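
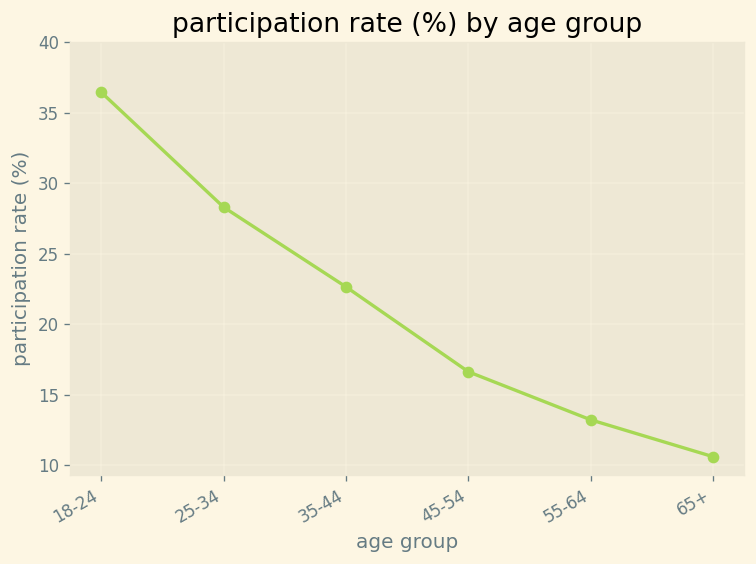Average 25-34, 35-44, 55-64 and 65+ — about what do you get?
(30 + 25 + 15 + 10) / 4 ≈ 20.

≈ 20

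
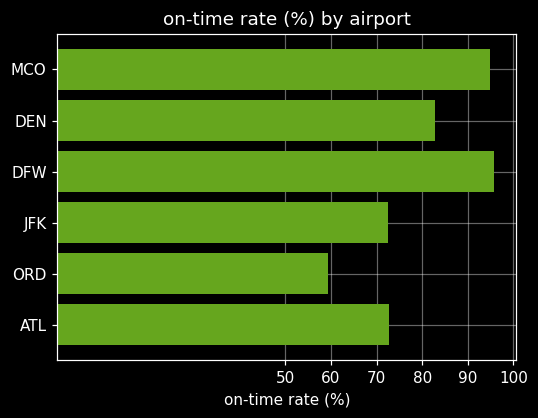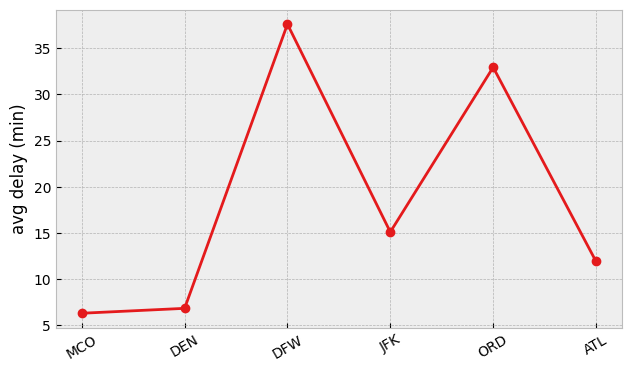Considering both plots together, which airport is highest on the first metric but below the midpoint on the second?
MCO

Chart 2 median avg delay (min) ≈ 15; below-median airports: MCO, DEN, ATL. Among those, MCO has the highest on-time rate (%) (≈ 90).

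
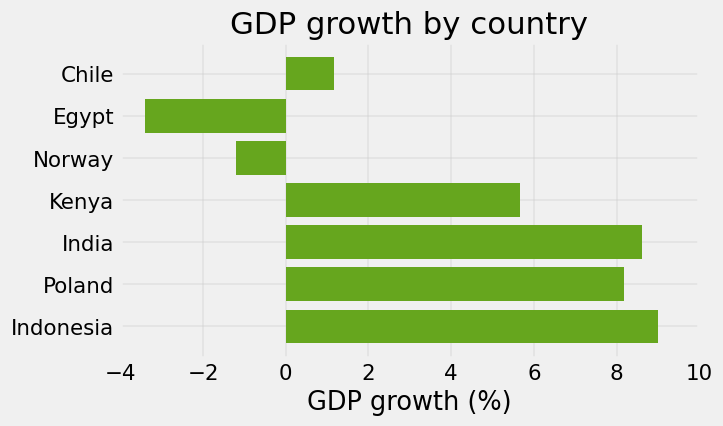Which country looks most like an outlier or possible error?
Egypt ≈ -4; the rest sit between ≈ -2 and ≈ 8.

Egypt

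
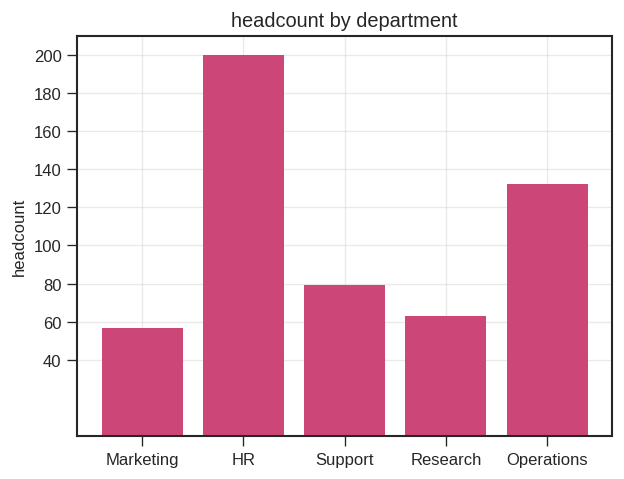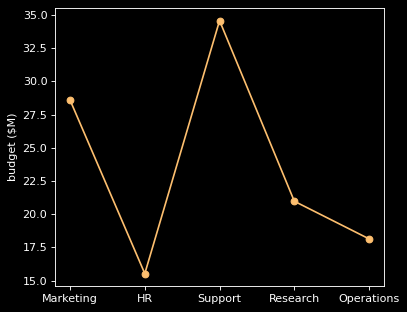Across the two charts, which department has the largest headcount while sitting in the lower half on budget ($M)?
HR

Chart 2 median budget ($M) ≈ 20; below-median departments: HR, Operations. Among those, HR has the highest headcount (≈ 200).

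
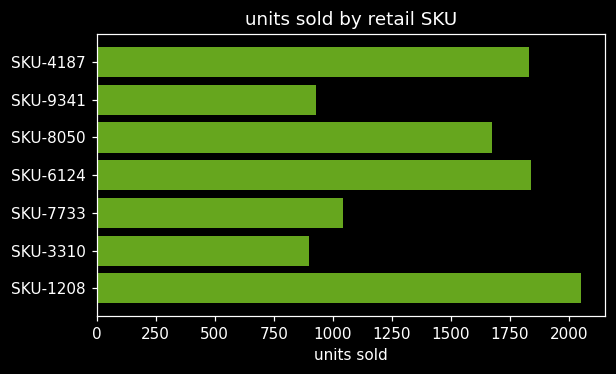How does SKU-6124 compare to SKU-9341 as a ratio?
≈ 1.8×

SKU-6124 ≈ 1800, SKU-9341 ≈ 1000; 1800/1000 ≈ 1.8.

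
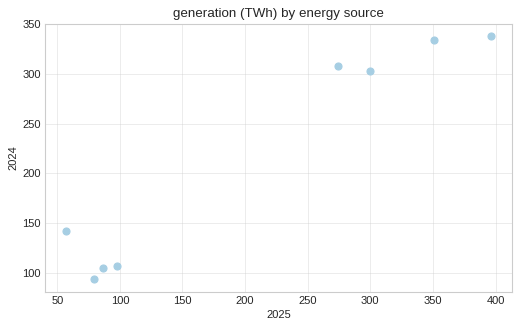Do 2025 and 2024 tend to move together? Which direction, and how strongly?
Points are positively correlated; strong (|r| ≈ 1.0).

positive, strong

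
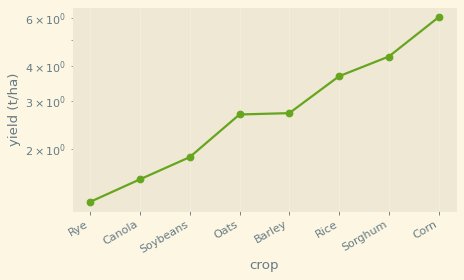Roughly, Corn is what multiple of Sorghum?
Corn ≈ 6.0, Sorghum ≈ 4.5; 6.0/4.5 ≈ 1.33.

≈ 1.33×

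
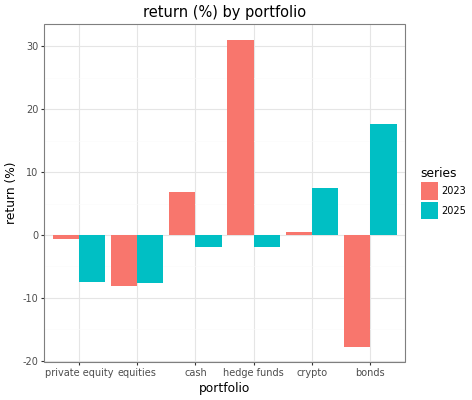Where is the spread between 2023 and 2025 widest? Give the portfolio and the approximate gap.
bonds, ≈ 40 %

bonds: 2023 ≈ -20, 2025 ≈ 20 → gap ≈ 40. Next-largest (hedge funds) is only ≈ 30.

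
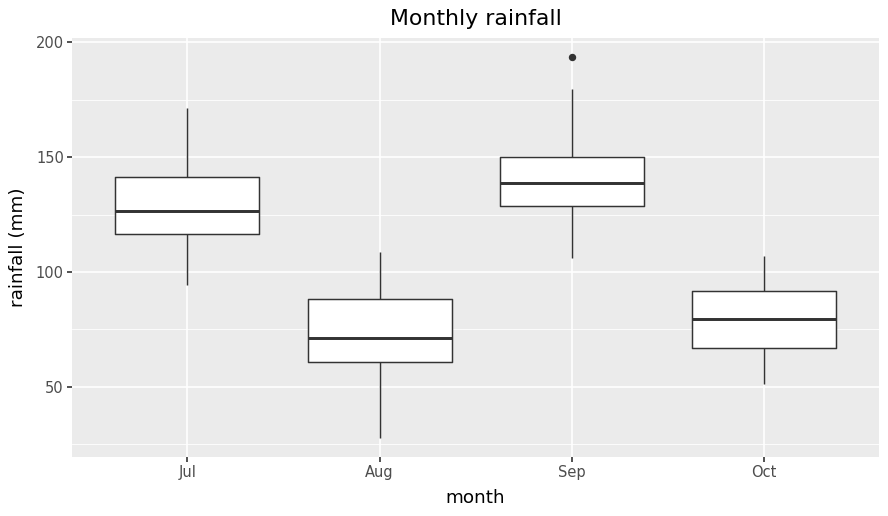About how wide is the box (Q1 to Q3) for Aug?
≈ 30

Q3 ≈ 90, Q1 ≈ 60; IQR ≈ 30.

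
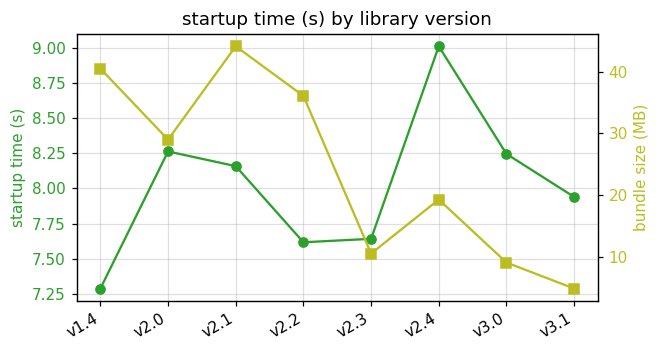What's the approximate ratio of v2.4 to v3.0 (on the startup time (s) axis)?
≈ 1.1×

v2.4 ≈ 9.0, v3.0 ≈ 8.2; 9.0/8.2 ≈ 1.1.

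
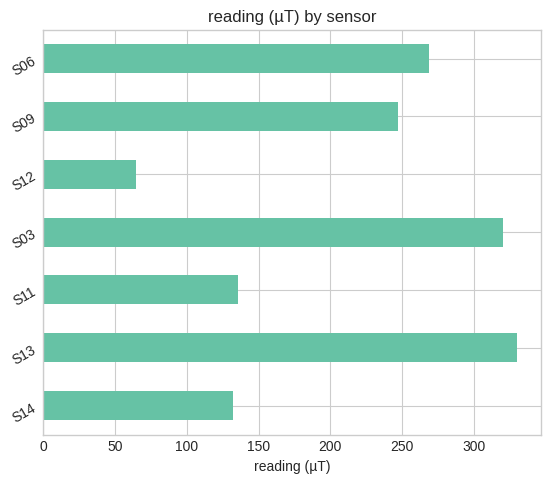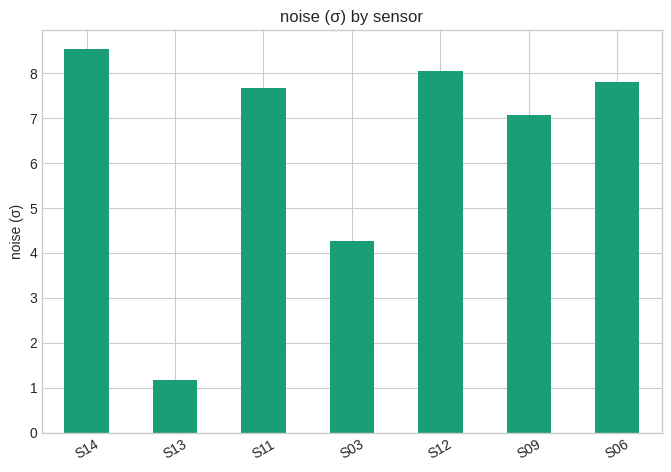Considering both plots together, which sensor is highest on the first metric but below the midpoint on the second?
Chart 2 median noise (σ) ≈ 8; below-median sensors: S13, S03, S09. Among those, S13 has the highest reading (µT) (≈ 350).

S13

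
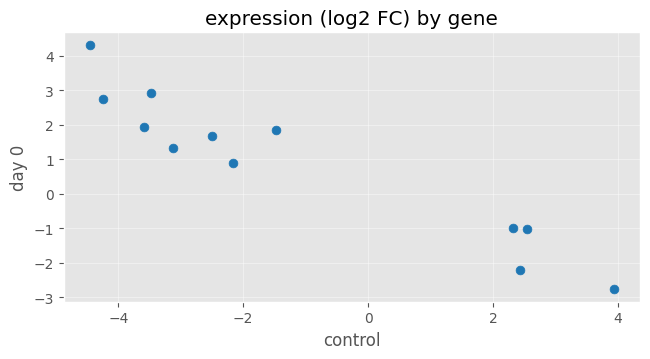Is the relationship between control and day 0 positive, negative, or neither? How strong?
negative, strong

Points are negatively correlated; strong (|r| ≈ 1.0).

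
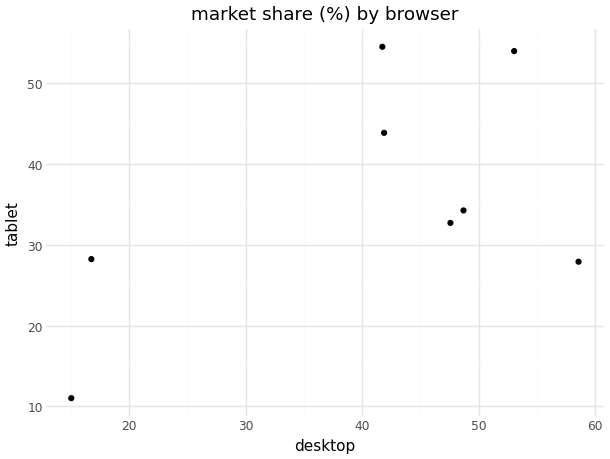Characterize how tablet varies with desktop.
Points are positively correlated; moderate (|r| ≈ 0.5).

positive, moderate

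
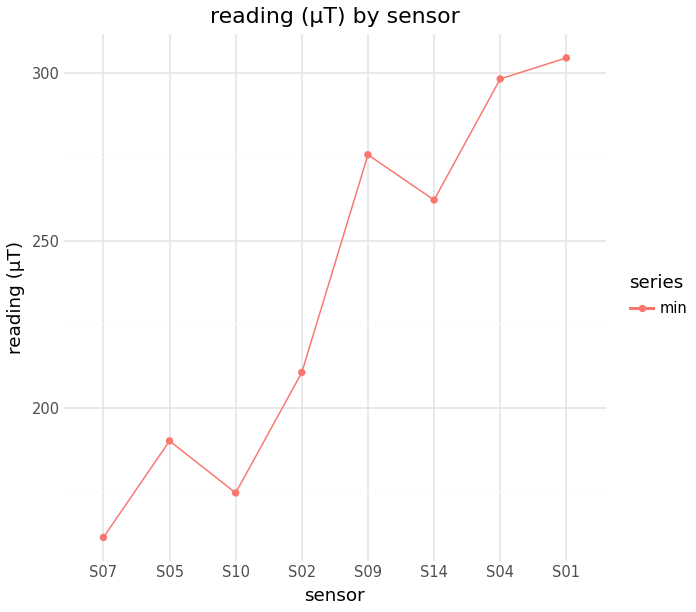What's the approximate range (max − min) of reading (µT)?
≈ 140

Max S01 ≈ 300, min S07 ≈ 160; range ≈ 140.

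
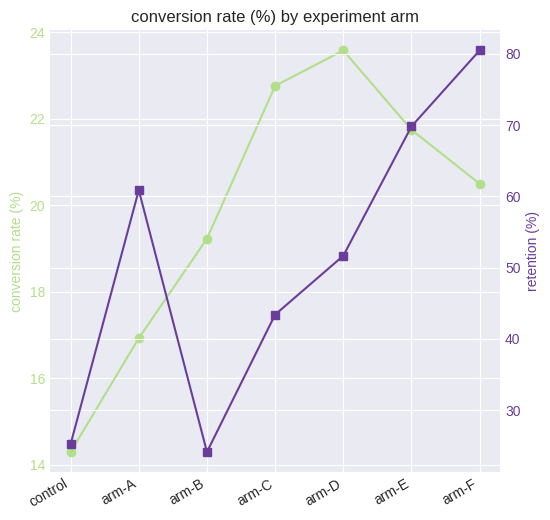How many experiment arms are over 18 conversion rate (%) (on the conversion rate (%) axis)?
Above 18: arm-B, arm-C, arm-D, arm-E, arm-F.

5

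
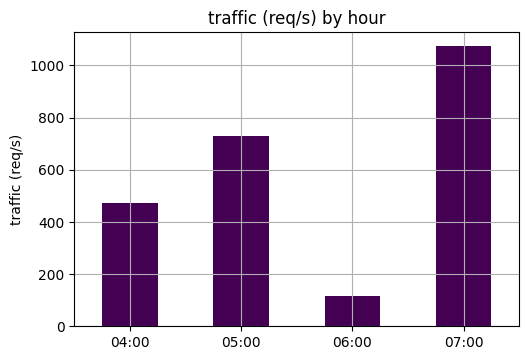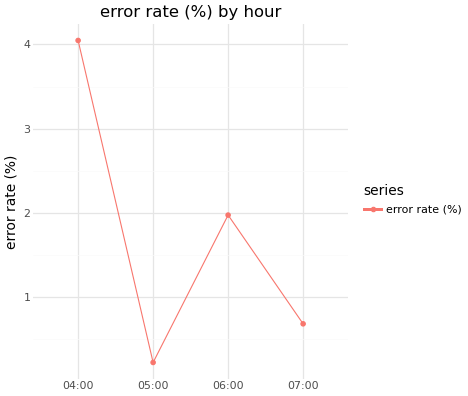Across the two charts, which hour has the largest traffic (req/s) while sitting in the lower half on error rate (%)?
07:00

Chart 2 median error rate (%) ≈ 1.5; below-median hours: 05:00, 07:00. Among those, 07:00 has the highest traffic (req/s) (≈ 1100).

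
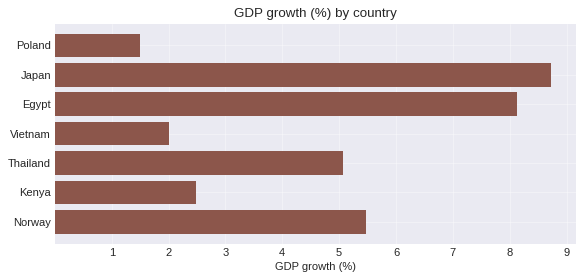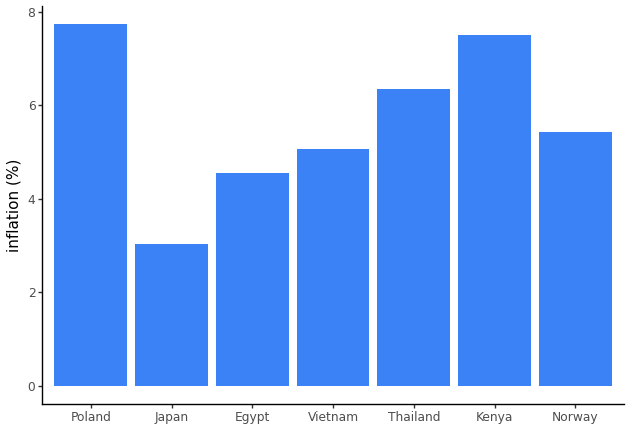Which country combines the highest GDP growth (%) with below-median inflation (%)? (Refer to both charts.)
Japan

Chart 2 median inflation (%) ≈ 5; below-median countries: Japan, Egypt, Vietnam. Among those, Japan has the highest GDP growth (%) (≈ 9).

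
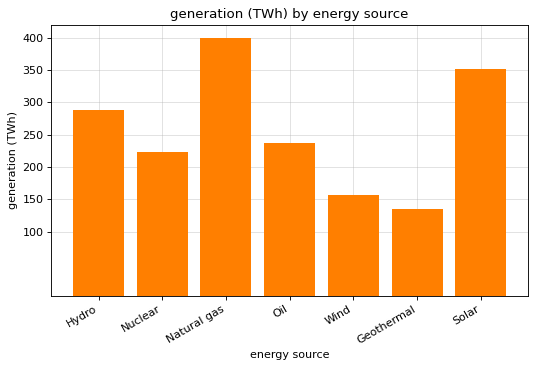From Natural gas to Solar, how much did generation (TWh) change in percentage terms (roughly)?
≈ -12.5%

Natural gas ≈ 400, Solar ≈ 350; (350 − 400) / 400 ≈ -12.5%.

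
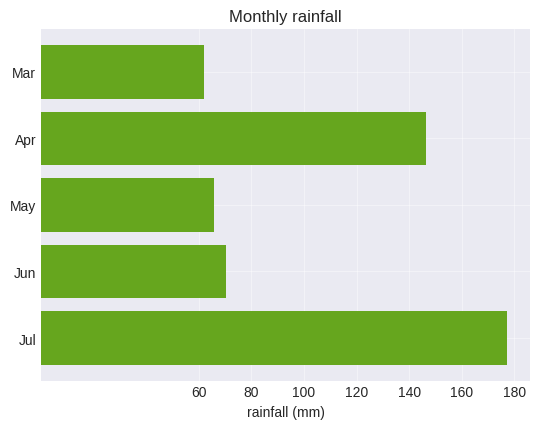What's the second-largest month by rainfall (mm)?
Top 3: Jul ≈ 180, Apr ≈ 140, Jun ≈ 80.

Apr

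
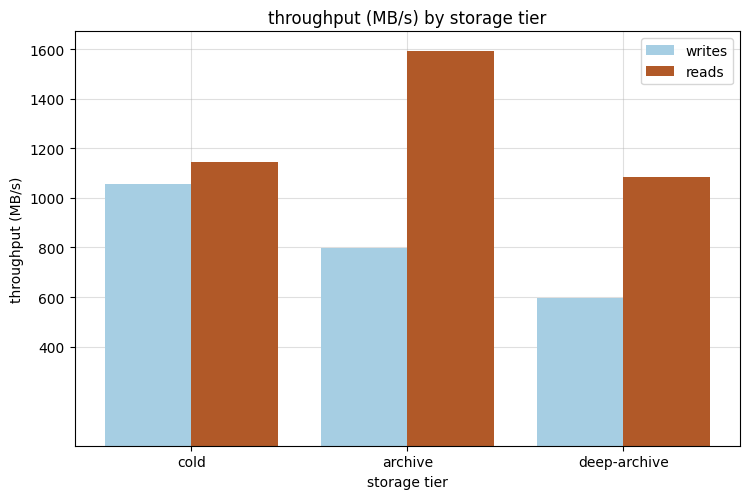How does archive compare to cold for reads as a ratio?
≈ 1.33×

archive ≈ 1600, cold ≈ 1200; 1600/1200 ≈ 1.33.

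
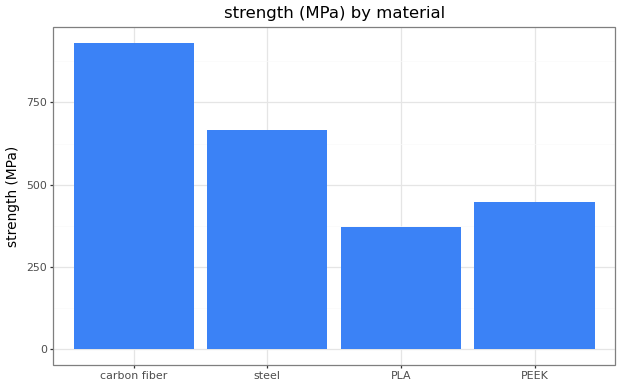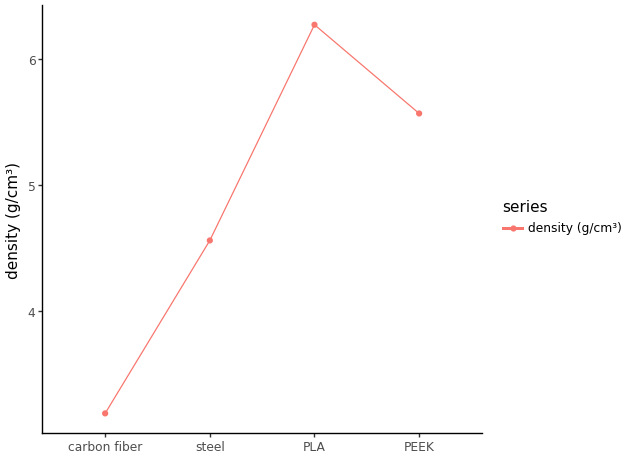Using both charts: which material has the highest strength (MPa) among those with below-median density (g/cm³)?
carbon fiber

Chart 2 median density (g/cm³) ≈ 5; below-median materials: carbon fiber, steel. Among those, carbon fiber has the highest strength (MPa) (≈ 900).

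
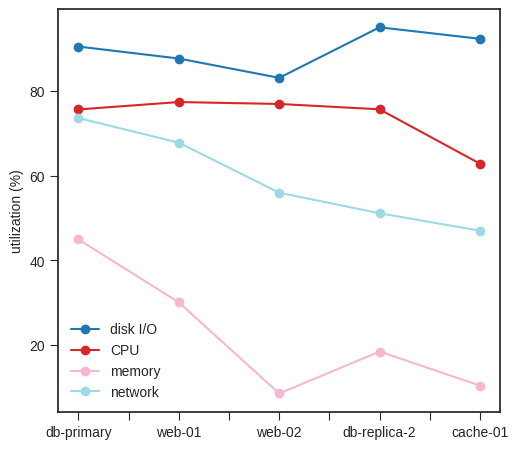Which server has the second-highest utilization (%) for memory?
Top 3 for memory: db-primary ≈ 40, web-01 ≈ 30, db-replica-2 ≈ 20.

web-01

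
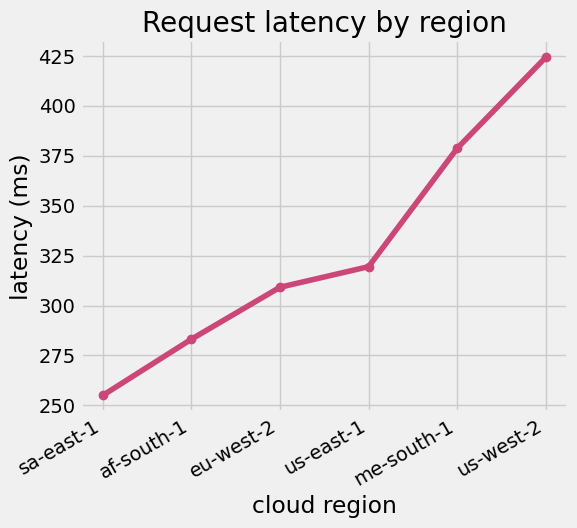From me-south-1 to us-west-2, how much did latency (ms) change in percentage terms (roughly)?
≈ +10.5%

me-south-1 ≈ 380, us-west-2 ≈ 420; (420 − 380) / 380 ≈ +10.5%.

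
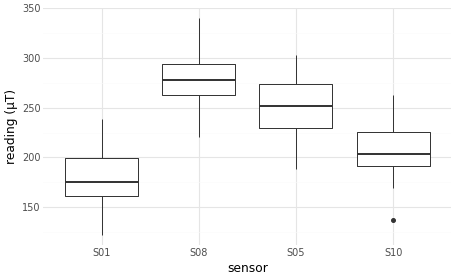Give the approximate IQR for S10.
≈ 40

Q3 ≈ 230, Q1 ≈ 190; IQR ≈ 40.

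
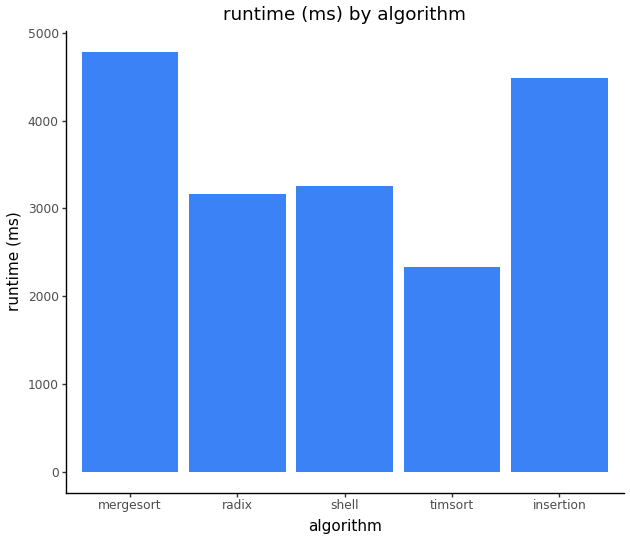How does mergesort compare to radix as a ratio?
≈ 1.67×

mergesort ≈ 5000, radix ≈ 3000; 5000/3000 ≈ 1.67.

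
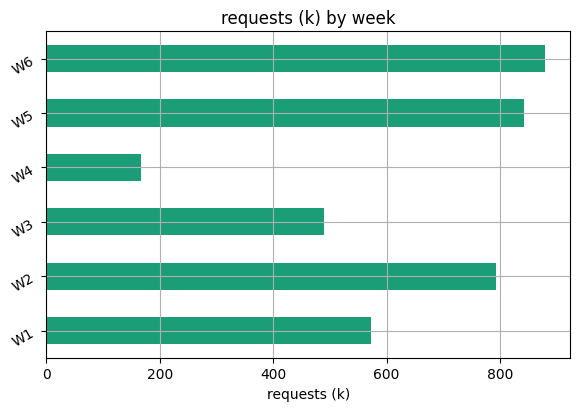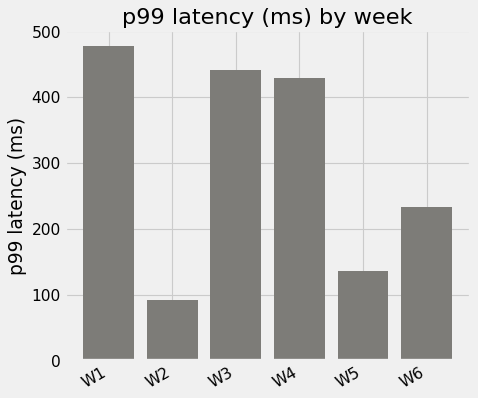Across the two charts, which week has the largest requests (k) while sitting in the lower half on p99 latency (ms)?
Chart 2 median p99 latency (ms) ≈ 350; below-median weeks: W2, W5, W6. Among those, W6 has the highest requests (k) (≈ 900).

W6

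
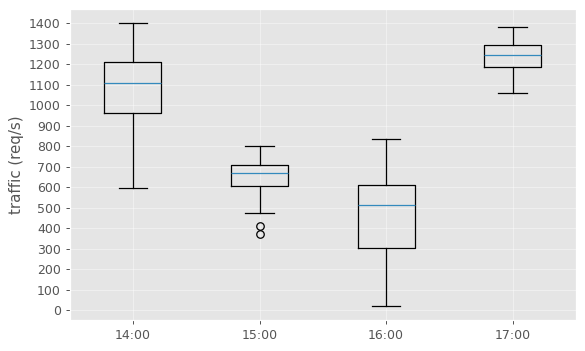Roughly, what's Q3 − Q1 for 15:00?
Q3 ≈ 700, Q1 ≈ 600; IQR ≈ 100.

≈ 100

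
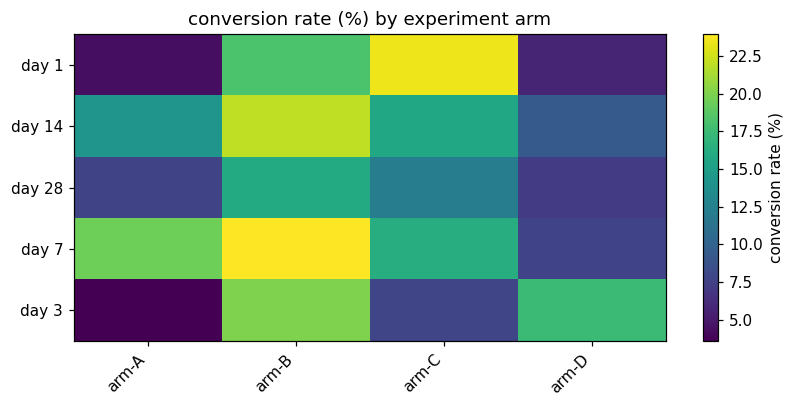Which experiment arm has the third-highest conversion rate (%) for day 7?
arm-C

Top 4 for day 7: arm-B ≈ 24, arm-A ≈ 20, arm-C ≈ 16, arm-D ≈ 8.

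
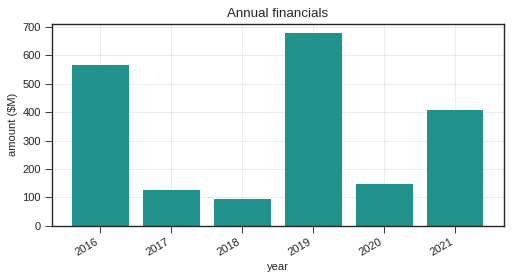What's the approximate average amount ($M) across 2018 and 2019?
≈ 400

(100 + 700) / 2 ≈ 400.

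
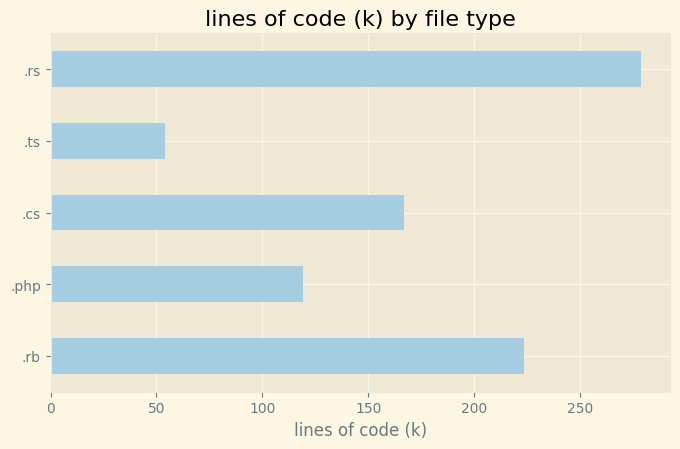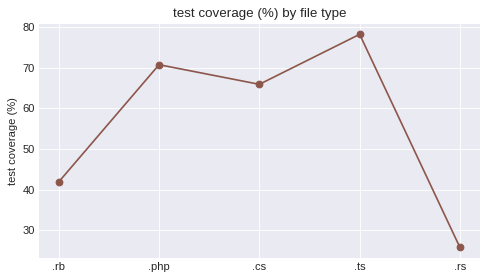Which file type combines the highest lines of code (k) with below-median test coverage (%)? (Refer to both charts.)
Chart 2 median test coverage (%) ≈ 70; below-median file types: .rb, .rs. Among those, .rs has the highest lines of code (k) (≈ 300).

.rs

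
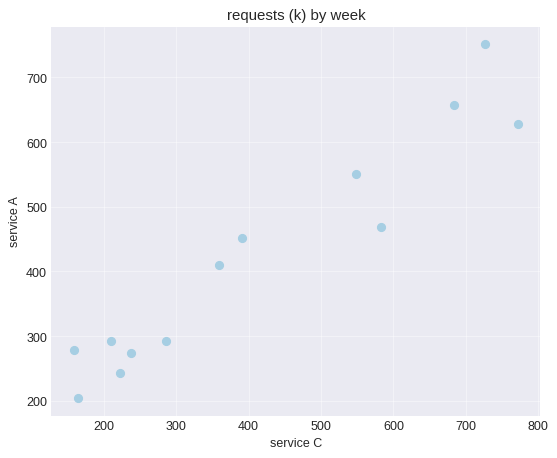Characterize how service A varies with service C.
positive, strong

Points are positively correlated; strong (|r| ≈ 1.0).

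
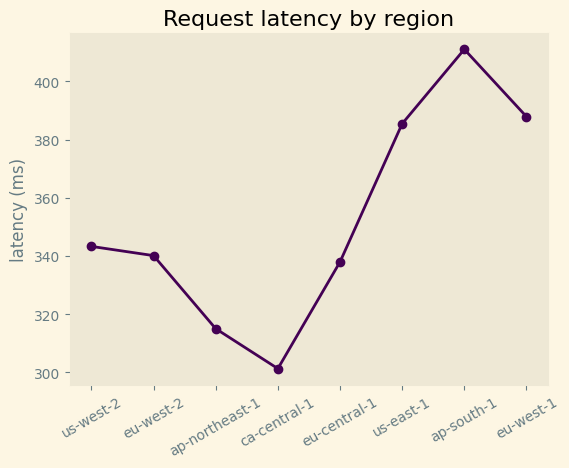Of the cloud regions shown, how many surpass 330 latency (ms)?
6

Above 330: us-west-2, eu-west-2, eu-central-1, us-east-1, ap-south-1, eu-west-1.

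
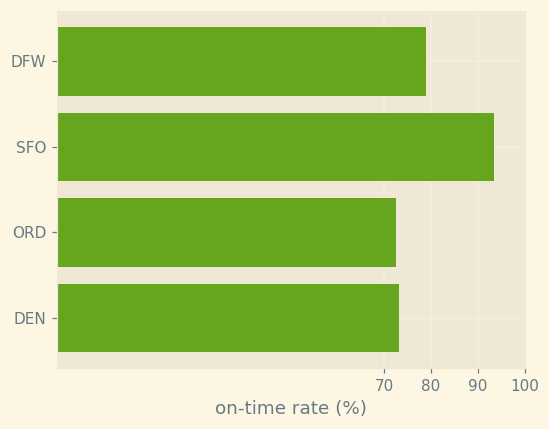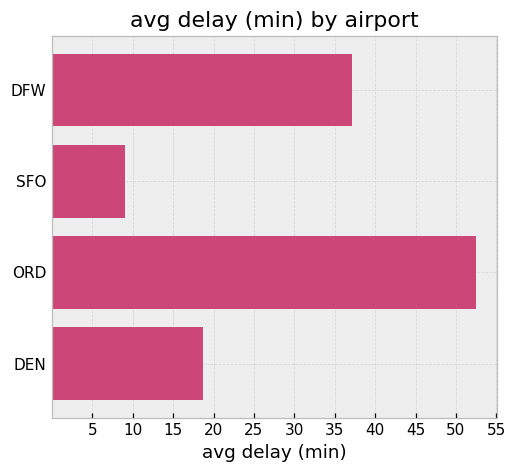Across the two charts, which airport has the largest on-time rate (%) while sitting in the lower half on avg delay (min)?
Chart 2 median avg delay (min) ≈ 30; below-median airports: SFO, DEN. Among those, SFO has the highest on-time rate (%) (≈ 90).

SFO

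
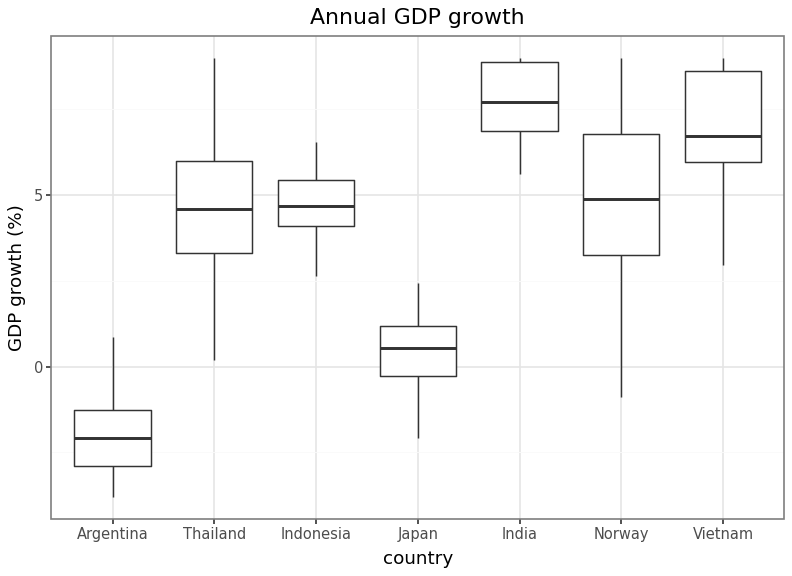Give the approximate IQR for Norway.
Q3 ≈ 7, Q1 ≈ 3; IQR ≈ 4.

≈ 4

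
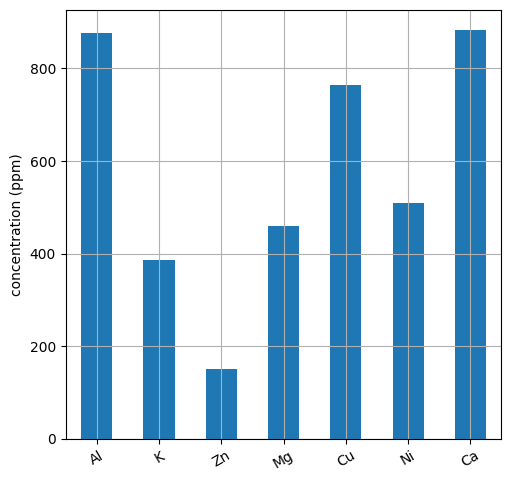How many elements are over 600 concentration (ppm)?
3

Above 600: Al, Cu, Ca.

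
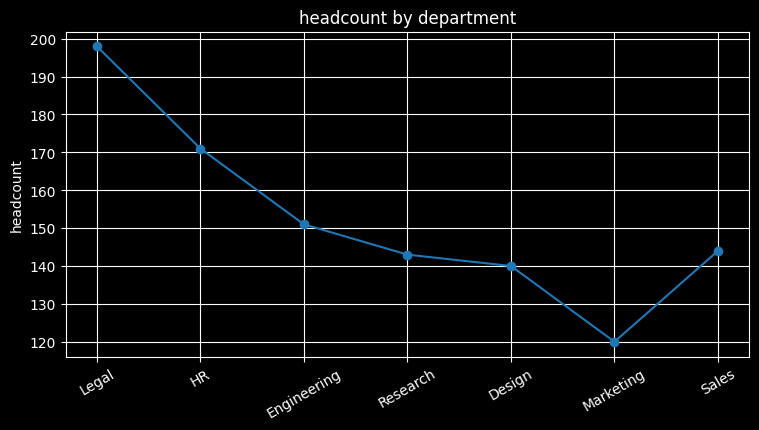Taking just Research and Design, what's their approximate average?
(140 + 140) / 2 ≈ 140.

≈ 140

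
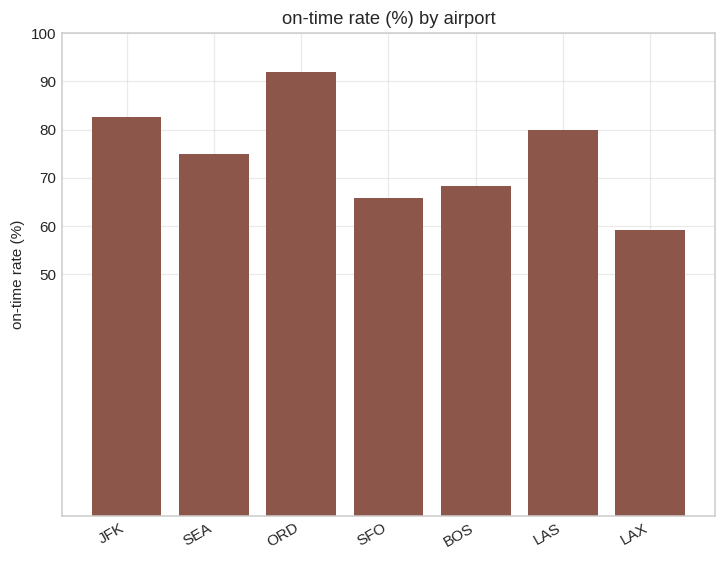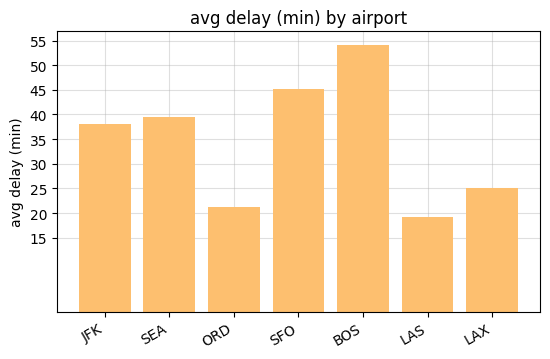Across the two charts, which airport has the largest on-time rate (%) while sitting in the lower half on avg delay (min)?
ORD

Chart 2 median avg delay (min) ≈ 40; below-median airports: ORD, LAS, LAX. Among those, ORD has the highest on-time rate (%) (≈ 90).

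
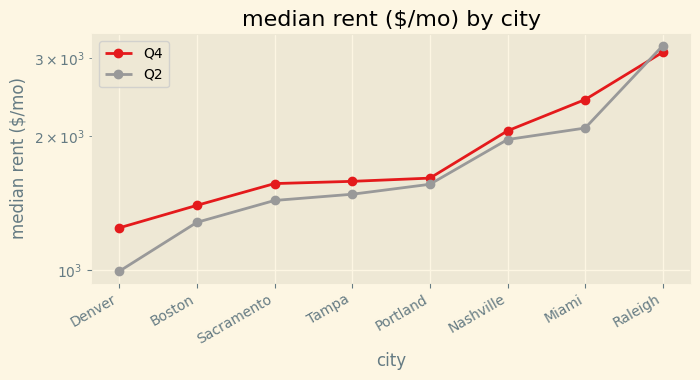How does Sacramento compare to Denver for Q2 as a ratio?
≈ 1.4×

Sacramento ≈ 1400, Denver ≈ 1000; 1400/1000 ≈ 1.4.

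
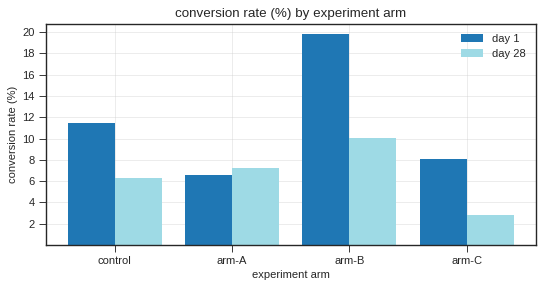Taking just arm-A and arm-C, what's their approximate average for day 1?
(6 + 8) / 2 ≈ 7.

≈ 7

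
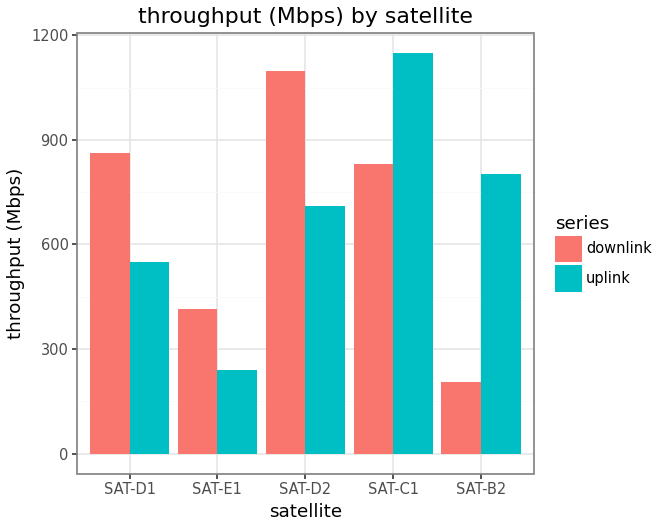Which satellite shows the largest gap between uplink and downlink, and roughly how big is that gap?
SAT-B2: uplink ≈ 800, downlink ≈ 200 → gap ≈ 600. Next-largest (SAT-D2) is only ≈ 400.

SAT-B2, ≈ 600 Mbps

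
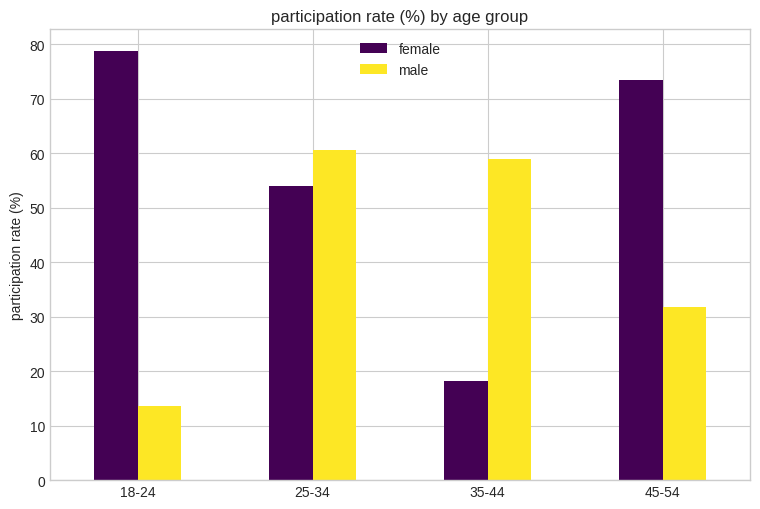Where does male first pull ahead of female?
25-34

18-24: male ≈ 10 vs female ≈ 80 (not yet); 25-34: male ≈ 60 vs female ≈ 50 (first crossover).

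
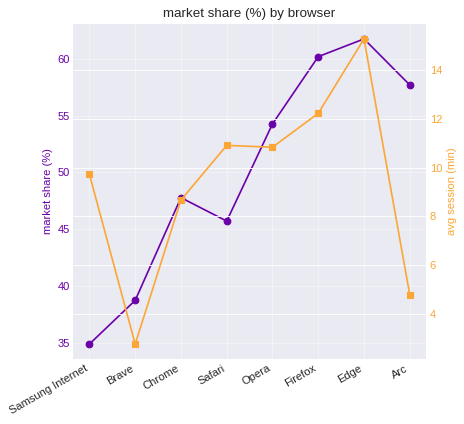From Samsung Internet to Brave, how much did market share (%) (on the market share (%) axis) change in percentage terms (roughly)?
≈ +14.3%

Samsung Internet ≈ 35, Brave ≈ 40; (40 − 35) / 35 ≈ +14.3%.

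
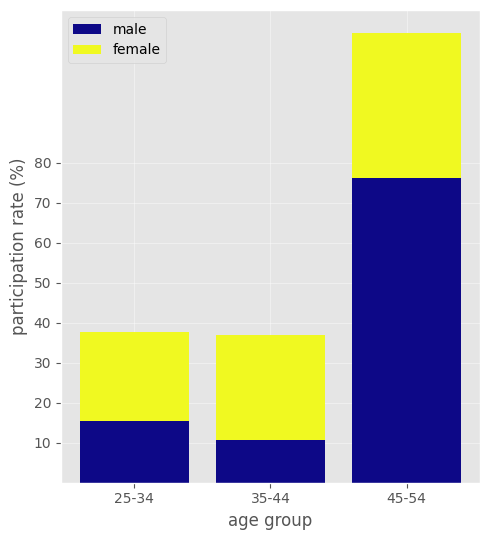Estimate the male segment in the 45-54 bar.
male top ≈ 80, bottom ≈ 0; segment ≈ 80.

≈ 80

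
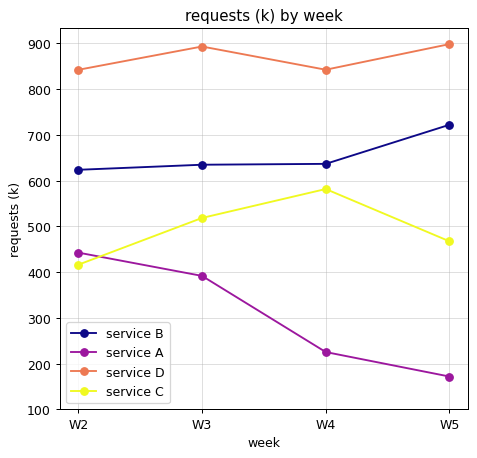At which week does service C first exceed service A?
W2: service C ≈ 400 vs service A ≈ 400 (not yet); W3: service C ≈ 500 vs service A ≈ 400 (first crossover).

W3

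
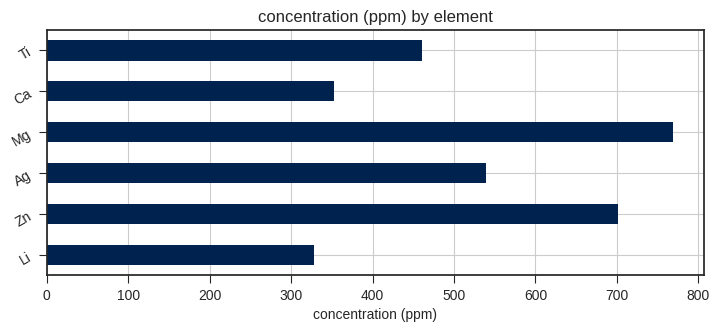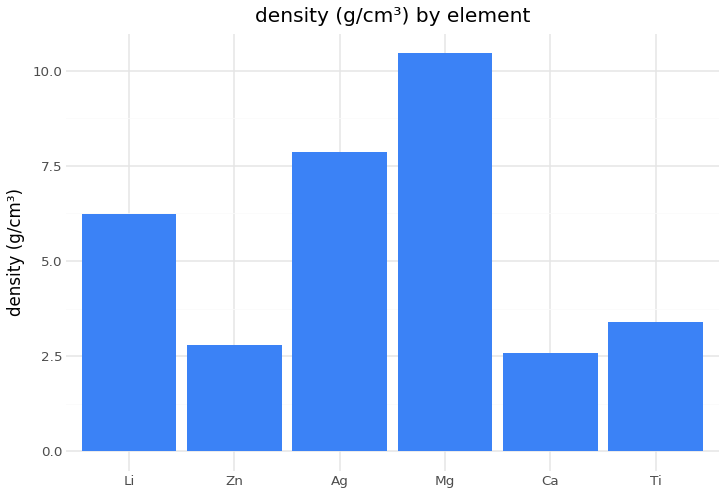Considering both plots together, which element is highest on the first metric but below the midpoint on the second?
Chart 2 median density (g/cm³) ≈ 5; below-median elements: Zn, Ca, Ti. Among those, Zn has the highest concentration (ppm) (≈ 700).

Zn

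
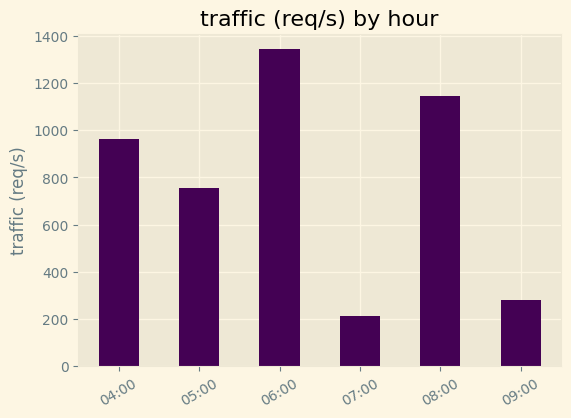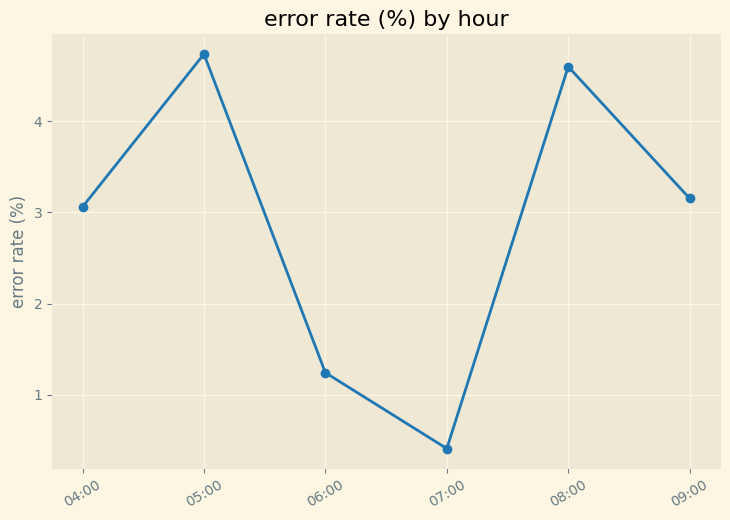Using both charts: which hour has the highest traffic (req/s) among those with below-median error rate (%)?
06:00

Chart 2 median error rate (%) ≈ 3; below-median hours: 04:00, 06:00, 07:00. Among those, 06:00 has the highest traffic (req/s) (≈ 1400).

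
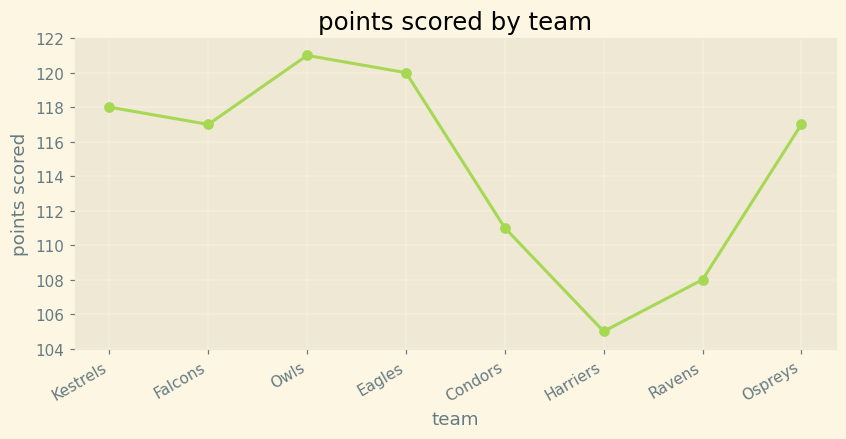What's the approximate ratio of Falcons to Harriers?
Falcons ≈ 116, Harriers ≈ 104; 116/104 ≈ 1.12.

≈ 1.12×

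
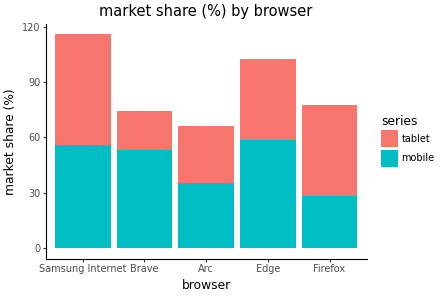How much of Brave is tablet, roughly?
≈ 20

tablet top ≈ 70, bottom ≈ 50; segment ≈ 20.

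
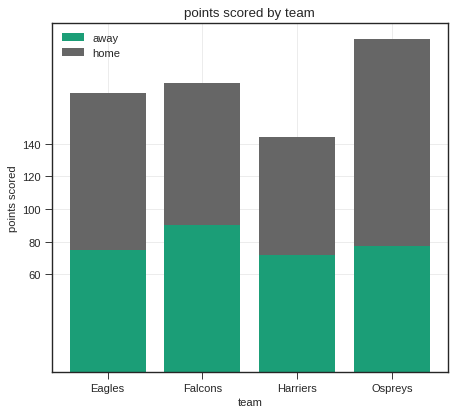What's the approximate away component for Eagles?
≈ 80

away top ≈ 80, bottom ≈ 0; segment ≈ 80.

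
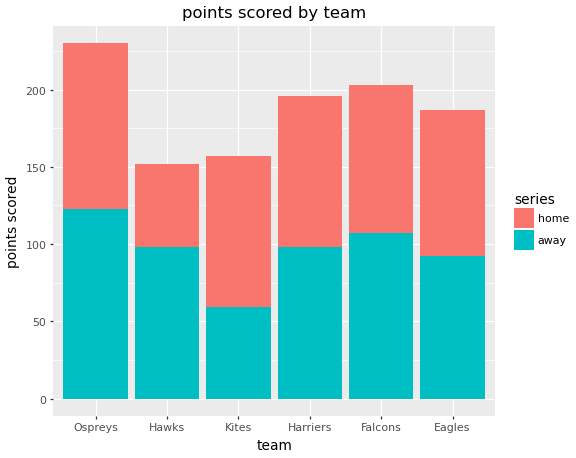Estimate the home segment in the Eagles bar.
home top ≈ 180, bottom ≈ 100; segment ≈ 80.

≈ 80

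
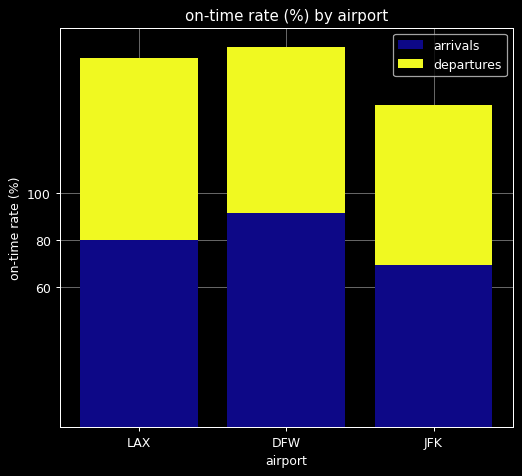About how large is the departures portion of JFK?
≈ 80

departures top ≈ 140, bottom ≈ 60; segment ≈ 80.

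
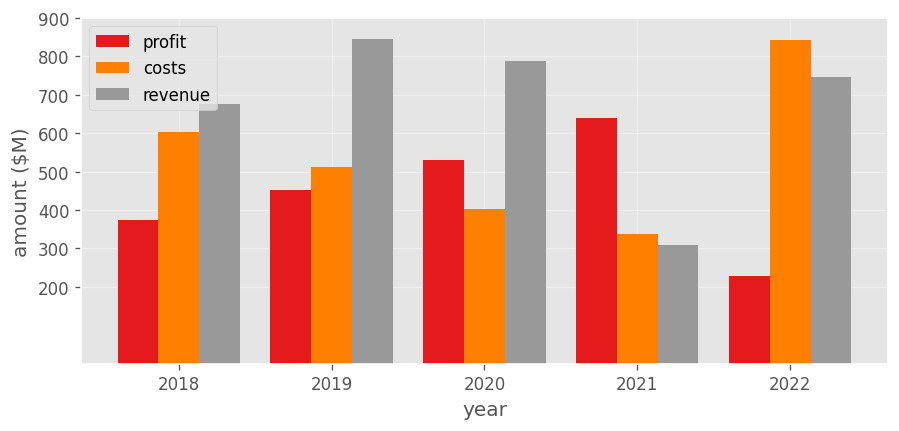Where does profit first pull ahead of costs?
2019: profit ≈ 500 vs costs ≈ 500 (not yet); 2020: profit ≈ 500 vs costs ≈ 400 (first crossover).

2020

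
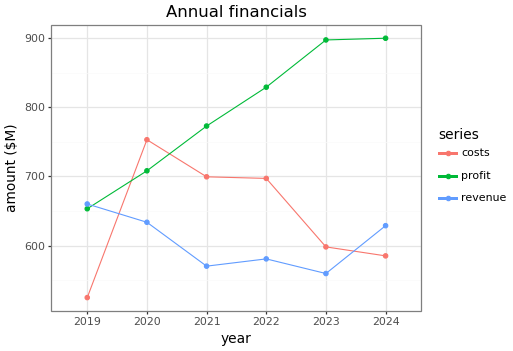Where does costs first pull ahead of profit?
2020

2019: costs ≈ 550 vs profit ≈ 650 (not yet); 2020: costs ≈ 750 vs profit ≈ 700 (first crossover).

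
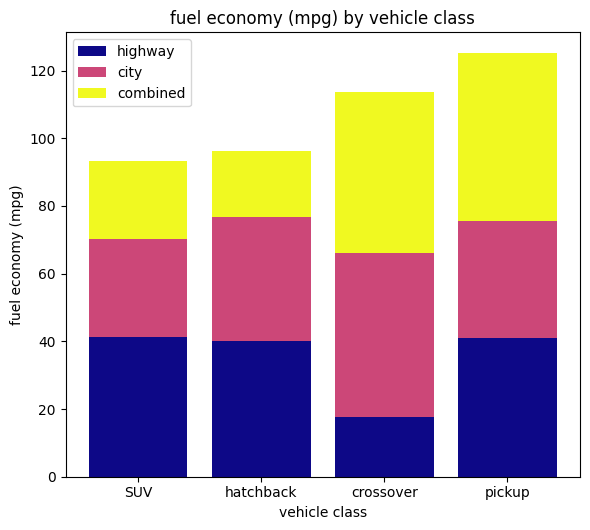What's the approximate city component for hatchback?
city top ≈ 80, bottom ≈ 40; segment ≈ 40.

≈ 40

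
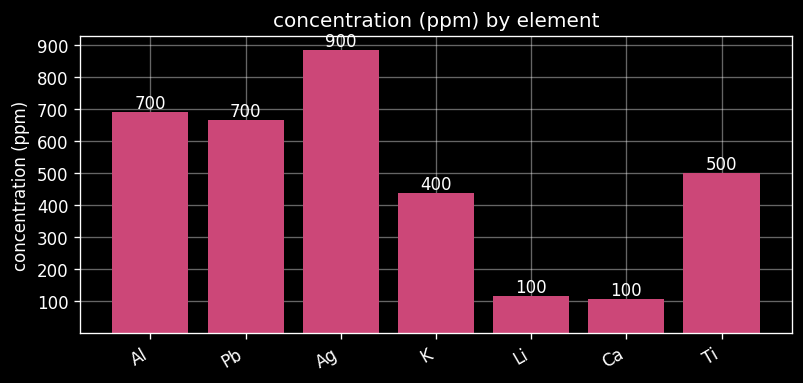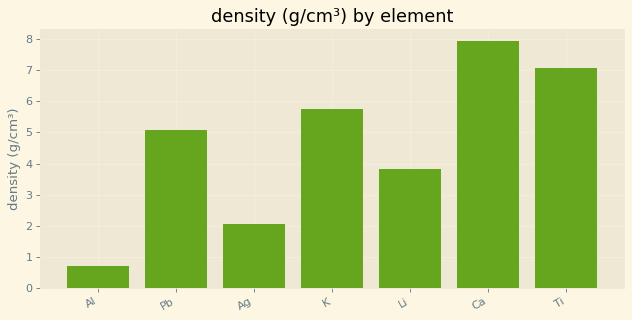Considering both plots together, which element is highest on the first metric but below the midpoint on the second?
Chart 2 median density (g/cm³) ≈ 5; below-median elements: Al, Ag, Li. Among those, Ag has the highest concentration (ppm) (≈ 900).

Ag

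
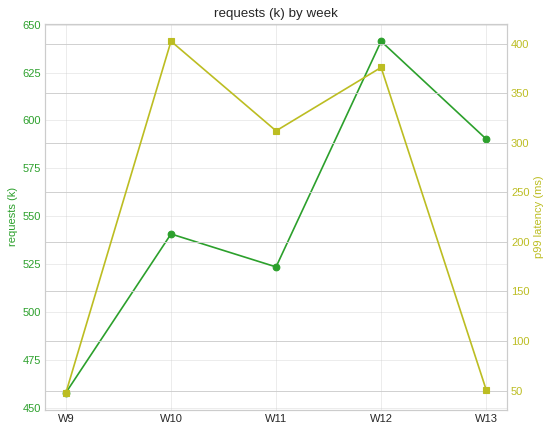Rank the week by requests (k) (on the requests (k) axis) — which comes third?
W10

Top 4 (on the requests (k) axis): W12 ≈ 640, W13 ≈ 600, W10 ≈ 540, W11 ≈ 520.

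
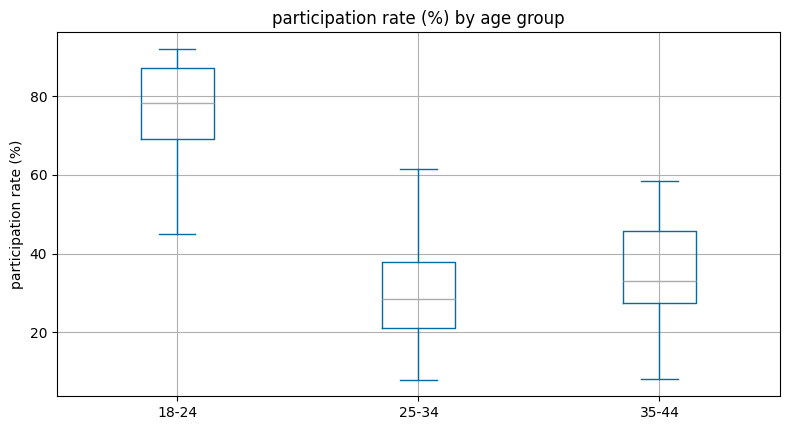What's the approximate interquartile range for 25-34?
≈ 20

Q3 ≈ 40, Q1 ≈ 20; IQR ≈ 20.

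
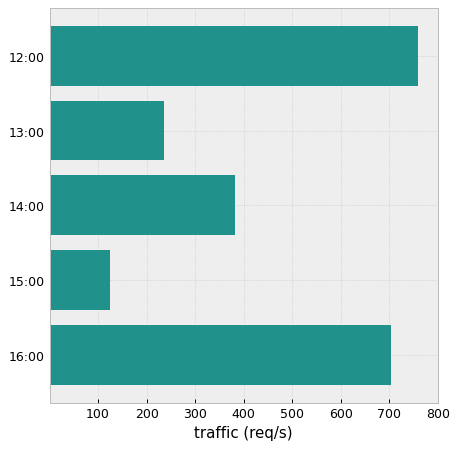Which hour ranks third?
14:00

Top 4: 12:00 ≈ 800, 16:00 ≈ 700, 14:00 ≈ 400, 13:00 ≈ 200.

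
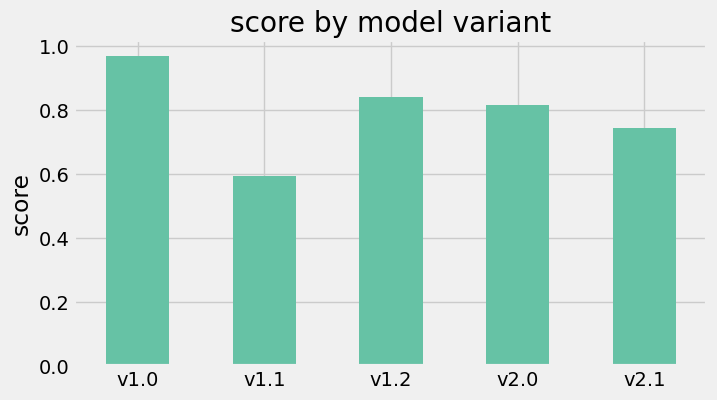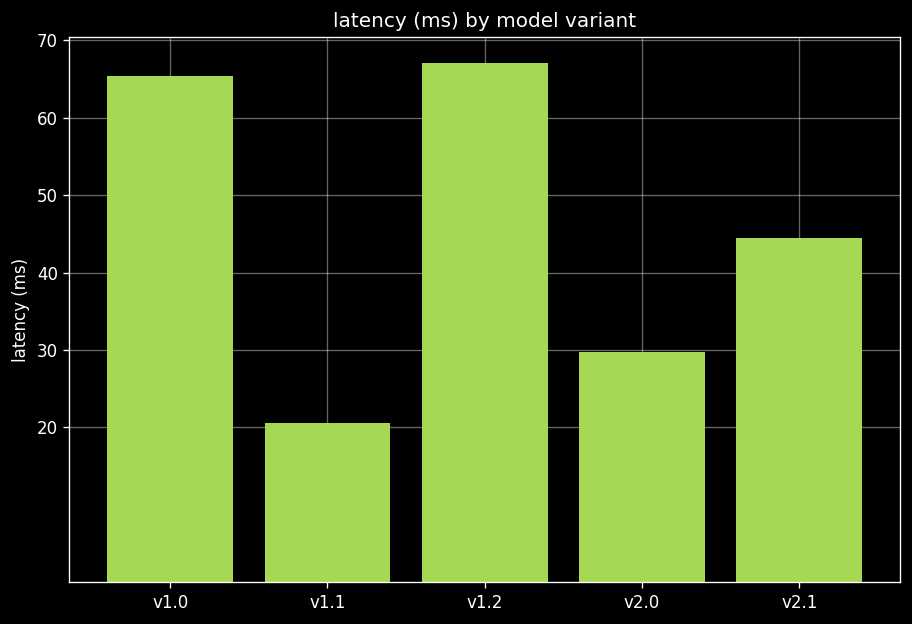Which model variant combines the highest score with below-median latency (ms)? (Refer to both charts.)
Chart 2 median latency (ms) ≈ 40; below-median model variants: v1.1, v2.0. Among those, v2.0 has the highest score (≈ 0.8).

v2.0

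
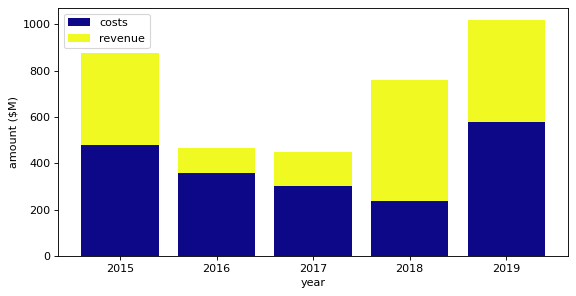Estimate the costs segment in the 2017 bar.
≈ 300

costs top ≈ 300, bottom ≈ 0; segment ≈ 300.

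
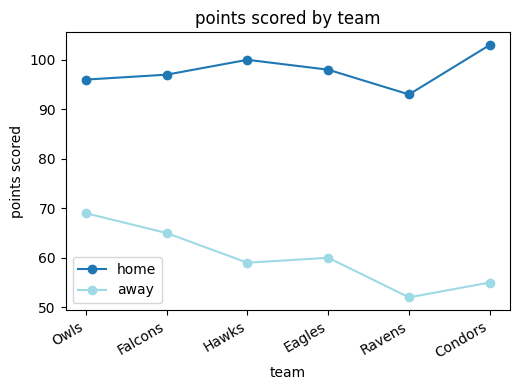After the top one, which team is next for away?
Falcons

Top 3 for away: Owls ≈ 70, Falcons ≈ 65, Eagles ≈ 60.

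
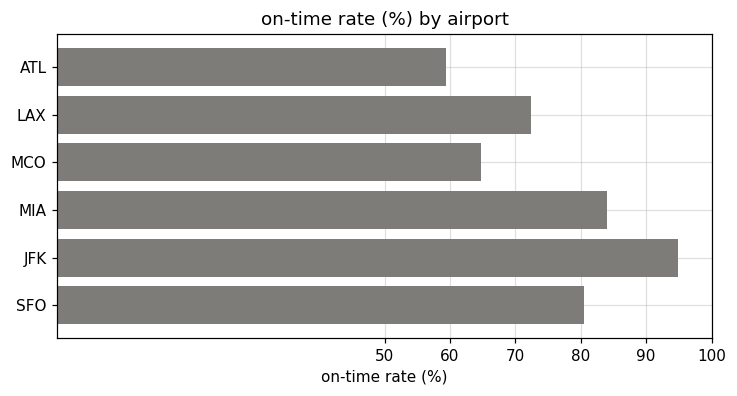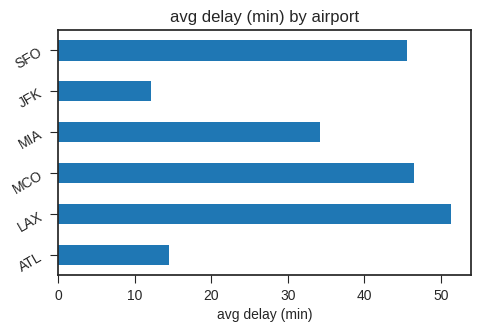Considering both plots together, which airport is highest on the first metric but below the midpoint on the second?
Chart 2 median avg delay (min) ≈ 40; below-median airports: ATL, MIA, JFK. Among those, JFK has the highest on-time rate (%) (≈ 90).

JFK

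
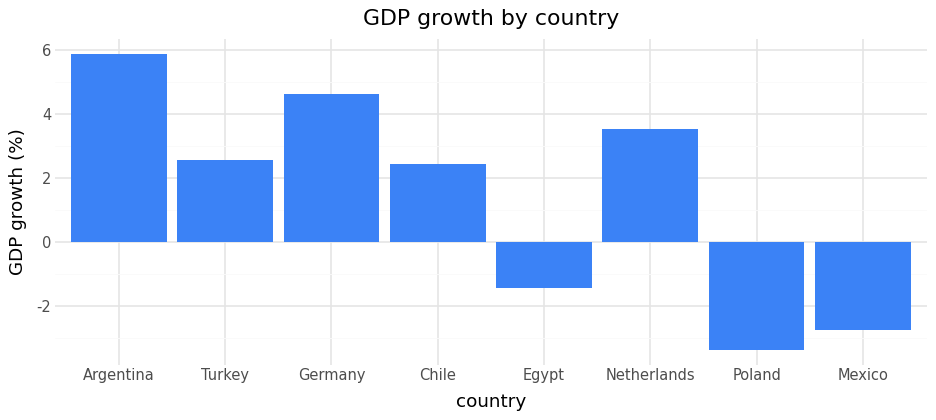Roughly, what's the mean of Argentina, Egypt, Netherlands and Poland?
(6 + -1 + 4 + -3) / 4 ≈ 2.

≈ 2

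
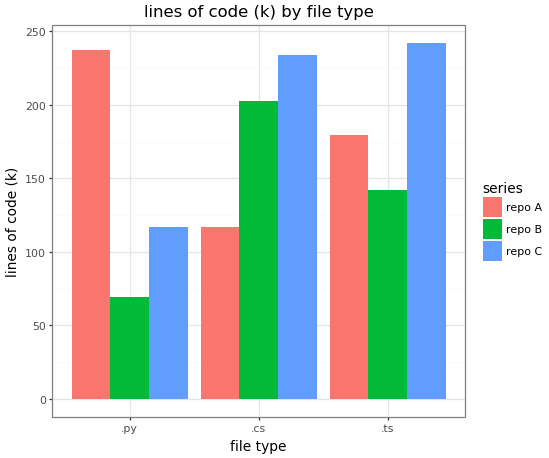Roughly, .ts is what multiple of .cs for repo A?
≈ 1.4×

.ts ≈ 175, .cs ≈ 125; 175/125 ≈ 1.4.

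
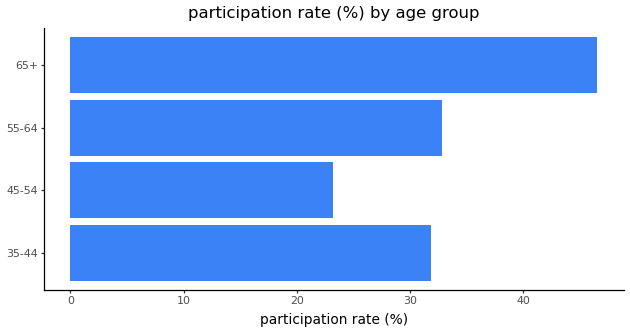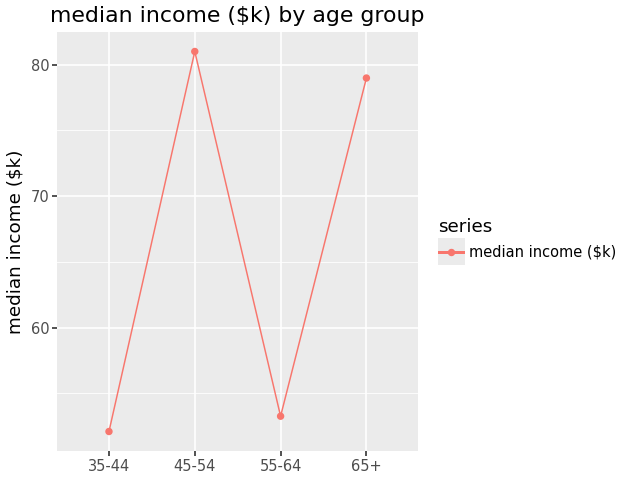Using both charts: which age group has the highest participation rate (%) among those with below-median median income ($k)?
55-64

Chart 2 median median income ($k) ≈ 70; below-median age groups: 35-44, 55-64. Among those, 55-64 has the highest participation rate (%) (≈ 35).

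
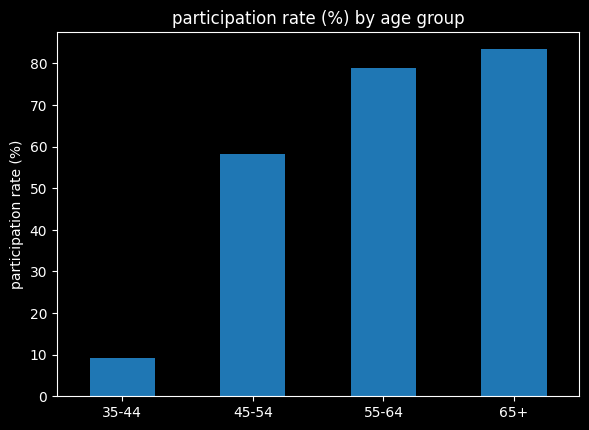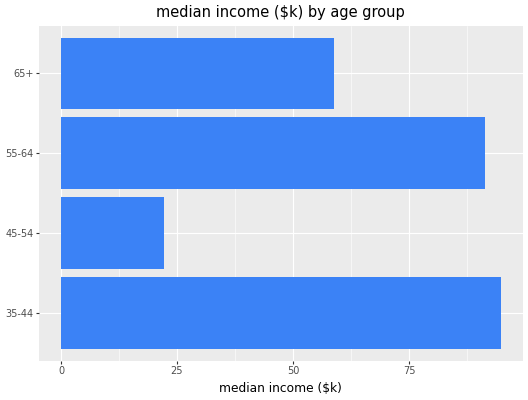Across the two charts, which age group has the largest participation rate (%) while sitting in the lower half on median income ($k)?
Chart 2 median median income ($k) ≈ 80; below-median age groups: 45-54, 65+. Among those, 65+ has the highest participation rate (%) (≈ 80).

65+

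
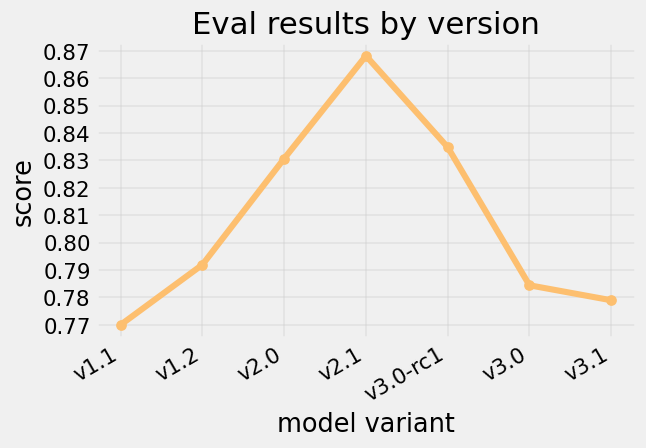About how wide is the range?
Max v2.1 ≈ 0.87, min v1.1 ≈ 0.77; range ≈ 0.10.

≈ 0.10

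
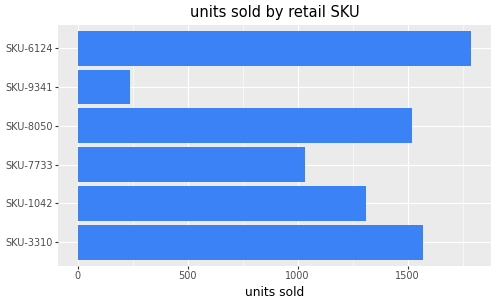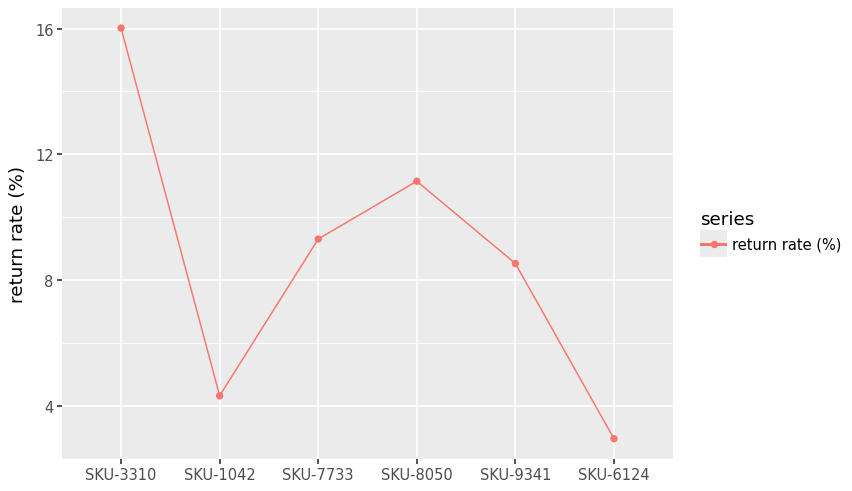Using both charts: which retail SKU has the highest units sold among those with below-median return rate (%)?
SKU-6124

Chart 2 median return rate (%) ≈ 8; below-median retail SKUs: SKU-1042, SKU-9341, SKU-6124. Among those, SKU-6124 has the highest units sold (≈ 1800).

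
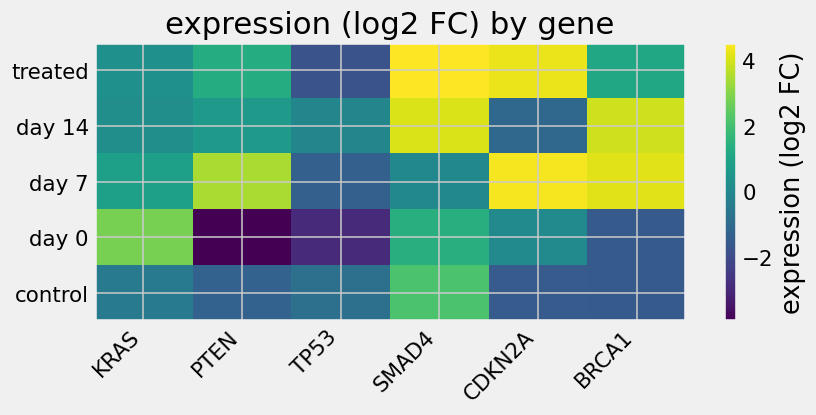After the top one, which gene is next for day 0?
Top 3 for day 0: KRAS ≈ 3, SMAD4 ≈ 1, CDKN2A ≈ 0.

SMAD4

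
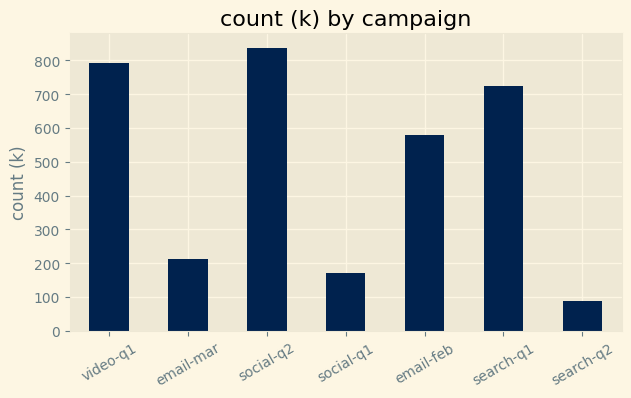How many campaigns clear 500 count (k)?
4

Above 500: video-q1, social-q2, email-feb, search-q1.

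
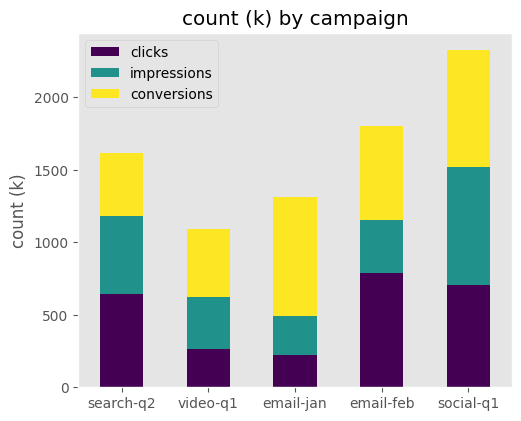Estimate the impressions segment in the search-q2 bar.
impressions top ≈ 1200, bottom ≈ 600; segment ≈ 600.

≈ 600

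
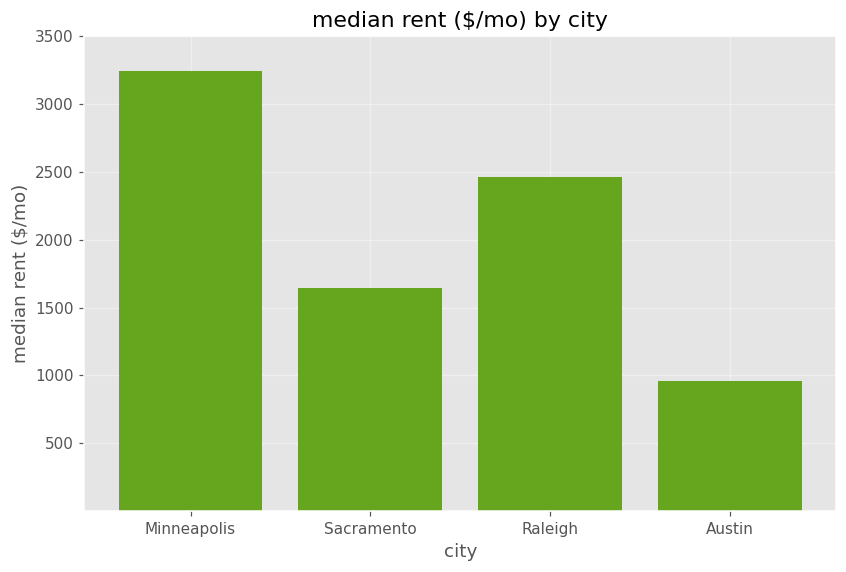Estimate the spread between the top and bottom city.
Max Minneapolis ≈ 3000, min Austin ≈ 1000; range ≈ 2000.

≈ 2000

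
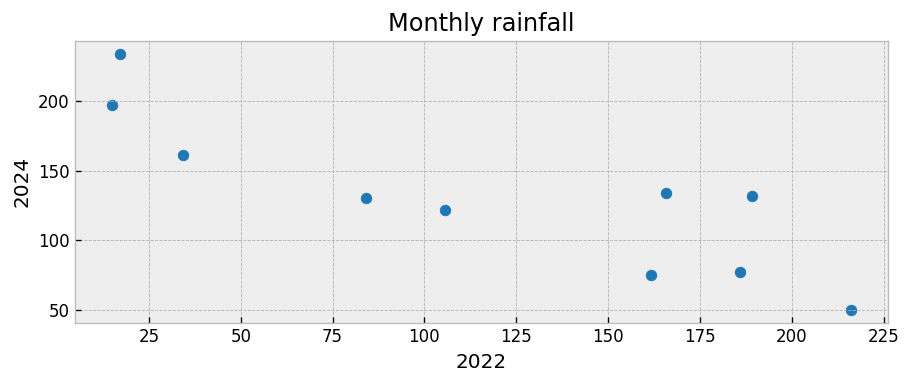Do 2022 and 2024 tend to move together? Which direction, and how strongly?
Points are negatively correlated; strong (|r| ≈ 0.9).

negative, strong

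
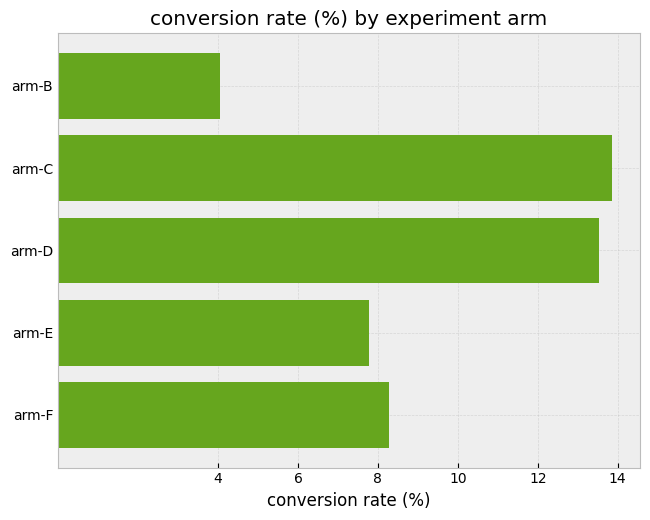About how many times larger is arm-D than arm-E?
≈ 1.75×

arm-D ≈ 14, arm-E ≈ 8; 14/8 ≈ 1.75.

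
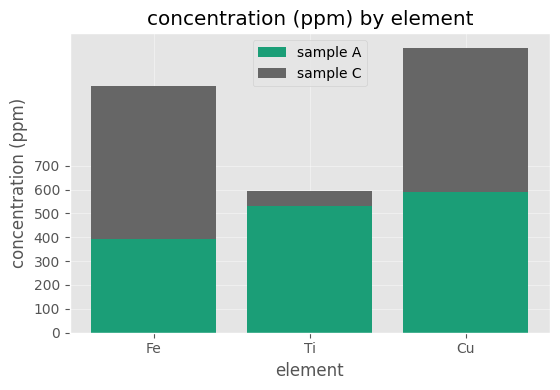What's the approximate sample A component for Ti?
≈ 500

sample A top ≈ 500, bottom ≈ 0; segment ≈ 500.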